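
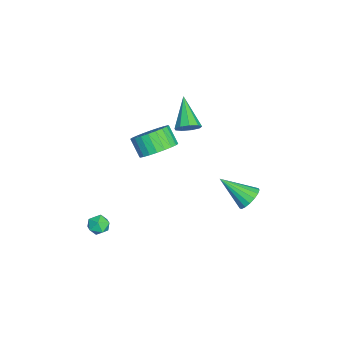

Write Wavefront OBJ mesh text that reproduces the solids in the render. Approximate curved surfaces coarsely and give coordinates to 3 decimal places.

v 0.751 -3.497 -3.322
v 1.022 -3.113 -2.826
v 1.638 -3.307 -3.954
v 1.909 -2.923 -3.458
v 1.85 -3.599 -3.374
v 1.302 -3.716 -2.983
v 1.358 -2.704 -3.797
v 0.81 -2.821 -3.406
v 1.397 -2.623 -3.119
v 1.702 -3.177 -2.858
v 0.958 -3.243 -3.922
v 1.263 -3.797 -3.661
v -3.052 1.092 1.107
v -2.627 1.19 1.704
v -4.688 0.708 2.333
v -2.835 1.63 1.565
v -3.144 1.819 1.212
v -3.411 1.667 0.809
v -3.51 1.246 0.546
v -3.394 0.753 0.545
v -3.119 0.419 0.807
v -2.813 0.399 1.209
v -2.618 0.704 1.564
v -1.097 -0.268 0.866
v -0.271 -0.957 1.042
v -0.917 -1.501 1.95
v -1.743 -0.812 1.774
v -0.17 -0.638 1.305
v -0.816 -1.182 2.212
v -0.21 -0.263 1.5
v -0.857 -0.806 2.408
v -0.386 0.112 1.6
v -1.032 -0.432 2.508
v -0.67 0.428 1.587
v -1.316 -0.115 2.495
v -1.018 0.639 1.465
v -1.665 0.095 2.373
v -1.379 0.711 1.252
v -2.025 0.168 2.16
v -1.697 0.635 0.98
v -2.343 0.091 1.888
v -1.923 0.421 0.69
v -2.569 -0.123 1.598
v -2.024 0.102 0.428
v -2.67 -0.442 1.335
v -1.983 -0.274 0.232
v -2.63 -0.817 1.14
v -1.808 -0.648 0.132
v -2.454 -1.192 1.04
v -1.524 -0.965 0.145
v -2.17 -1.508 1.053
v -1.175 -1.175 0.267
v -1.822 -1.719 1.175
v -0.815 -1.248 0.48
v -1.461 -1.791 1.388
v -0.497 -1.171 0.752
v -1.143 -1.715 1.66
v -1.448 4.5 -3.187
v -0.921 4.784 -2.641
v -1.832 2.88 -1.973
v -1.258 4.943 -2.536
v -1.639 5 -2.58
v -1.976 4.943 -2.762
v -2.192 4.785 -3.043
v -2.238 4.561 -3.356
v -2.102 4.323 -3.63
v -1.817 4.125 -3.803
v -1.447 4.014 -3.835
v -1.077 4.013 -3.718
v -0.792 4.124 -3.48
v -0.658 4.321 -3.174
v -0.704 4.559 -2.872
f 1 12 6
f 1 6 2
f 1 2 8
f 1 8 11
f 1 11 12
f 2 6 10
f 6 12 5
f 12 11 3
f 11 8 7
f 8 2 9
f 4 10 5
f 4 5 3
f 4 3 7
f 4 7 9
f 4 9 10
f 5 10 6
f 3 5 12
f 7 3 11
f 9 7 8
f 10 9 2
f 14 13 16
f 14 16 15
f 16 13 17
f 16 17 15
f 17 13 18
f 17 18 15
f 18 13 19
f 18 19 15
f 19 13 20
f 19 20 15
f 20 13 21
f 20 21 15
f 21 13 22
f 21 22 15
f 22 13 23
f 22 23 15
f 23 13 14
f 23 14 15
f 25 24 28
f 25 28 26
f 26 28 29
f 26 29 27
f 28 24 30
f 28 30 29
f 29 30 31
f 29 31 27
f 30 24 32
f 30 32 31
f 31 32 33
f 31 33 27
f 32 24 34
f 32 34 33
f 33 34 35
f 33 35 27
f 34 24 36
f 34 36 35
f 35 36 37
f 35 37 27
f 36 24 38
f 36 38 37
f 37 38 39
f 37 39 27
f 38 24 40
f 38 40 39
f 39 40 41
f 39 41 27
f 40 24 42
f 40 42 41
f 41 42 43
f 41 43 27
f 42 24 44
f 42 44 43
f 43 44 45
f 43 45 27
f 44 24 46
f 44 46 45
f 45 46 47
f 45 47 27
f 46 24 48
f 46 48 47
f 47 48 49
f 47 49 27
f 48 24 50
f 48 50 49
f 49 50 51
f 49 51 27
f 50 24 52
f 50 52 51
f 51 52 53
f 51 53 27
f 52 24 54
f 52 54 53
f 53 54 55
f 53 55 27
f 54 24 56
f 54 56 55
f 55 56 57
f 55 57 27
f 56 24 25
f 56 25 57
f 57 25 26
f 57 26 27
f 59 58 61
f 59 61 60
f 61 58 62
f 61 62 60
f 62 58 63
f 62 63 60
f 63 58 64
f 63 64 60
f 64 58 65
f 64 65 60
f 65 58 66
f 65 66 60
f 66 58 67
f 66 67 60
f 67 58 68
f 67 68 60
f 68 58 69
f 68 69 60
f 69 58 70
f 69 70 60
f 70 58 71
f 70 71 60
f 71 58 72
f 71 72 60
f 72 58 59
f 72 59 60



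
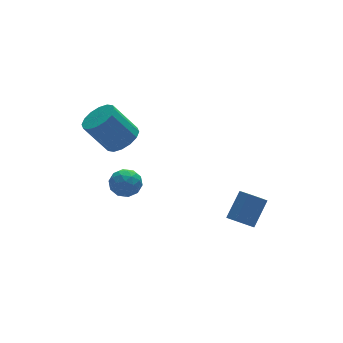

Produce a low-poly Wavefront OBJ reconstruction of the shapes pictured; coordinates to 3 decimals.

v 2.884 -1.586 -3.974
v 3.546 -1.784 -4.415
v 4.618 -1.111 -3.107
v 3.956 -0.914 -2.666
v 3.338 -1.206 -4.541
v 4.409 -0.533 -3.233
v 2.863 -0.851 -4.335
v 3.935 -0.178 -3.027
v 2.401 -0.926 -3.918
v 3.473 -0.253 -2.61
v 2.222 -1.389 -3.533
v 3.294 -0.716 -2.225
v 2.431 -1.967 -3.407
v 3.502 -1.294 -2.099
v 2.905 -2.322 -3.613
v 3.977 -1.649 -2.305
v 3.367 -2.247 -4.03
v 4.439 -1.574 -2.722
v -2.045 2.315 1.468
v -1.278 2.963 1.776
v -2.409 3.474 3.519
v -3.175 2.825 3.212
v -1.608 3.27 1.472
v -2.739 3.78 3.215
v -2.055 3.32 1.167
v -3.186 3.831 2.91
v -2.499 3.102 0.943
v -3.63 3.612 2.686
v -2.822 2.672 0.859
v -3.953 3.183 2.603
v -2.936 2.147 0.939
v -4.067 2.657 2.683
v -2.811 1.666 1.161
v -3.942 2.177 2.904
v -2.481 1.36 1.465
v -3.612 1.87 3.208
v -2.034 1.309 1.77
v -3.165 1.82 3.513
v -1.59 1.528 1.994
v -2.721 2.038 3.737
v -1.267 1.957 2.077
v -2.398 2.468 3.821
v -1.153 2.483 1.997
v -2.284 2.993 3.741
v -2.306 3.237 -2.205
v -1.417 3.171 -1.888
v -2.323 1.729 -2.472
v -1.434 1.663 -2.155
v -2.137 1.862 -1.553
v -2.126 2.793 -1.388
v -1.614 2.107 -2.972
v -1.603 3.038 -2.807
v -0.989 2.472 -2.362
v -1.312 2.321 -1.486
v -2.428 2.579 -2.874
v -2.751 2.428 -1.998
v -1.86 3.336 -2.023
v -1.88 1.564 -2.337
v -2.293 1.68 -1.983
v -1.77 1.642 -1.797
v -2.277 3.114 -1.729
v -1.754 3.075 -1.543
v -2.177 2.306 -1.346
v -1.986 1.825 -2.817
v -1.463 1.786 -2.631
v -1.97 3.258 -2.563
v -1.447 3.22 -2.377
v -1.563 2.594 -3.014
v -1.086 2.887 -2.116
v -1.096 2.001 -2.273
v -1.202 2.261 -2.752
v -1.195 2.809 -2.655
v -1.276 2.798 -1.6
v -1.286 1.912 -1.757
v -1.699 2.028 -1.404
v -1.693 2.576 -1.307
v -1.024 2.387 -1.879
v -2.454 2.988 -2.603
v -2.464 2.102 -2.76
v -2.047 2.324 -3.053
v -2.041 2.872 -2.956
v -2.644 2.899 -2.087
v -2.654 2.013 -2.244
v -2.545 2.091 -1.705
v -2.538 2.639 -1.608
v -2.716 2.513 -2.481
f 2 1 5
f 2 5 3
f 3 5 6
f 3 6 4
f 5 1 7
f 5 7 6
f 6 7 8
f 6 8 4
f 7 1 9
f 7 9 8
f 8 9 10
f 8 10 4
f 9 1 11
f 9 11 10
f 10 11 12
f 10 12 4
f 11 1 13
f 11 13 12
f 12 13 14
f 12 14 4
f 13 1 15
f 13 15 14
f 14 15 16
f 14 16 4
f 15 1 17
f 15 17 16
f 16 17 18
f 16 18 4
f 17 1 2
f 17 2 18
f 18 2 3
f 18 3 4
f 20 19 23
f 20 23 21
f 21 23 24
f 21 24 22
f 23 19 25
f 23 25 24
f 24 25 26
f 24 26 22
f 25 19 27
f 25 27 26
f 26 27 28
f 26 28 22
f 27 19 29
f 27 29 28
f 28 29 30
f 28 30 22
f 29 19 31
f 29 31 30
f 30 31 32
f 30 32 22
f 31 19 33
f 31 33 32
f 32 33 34
f 32 34 22
f 33 19 35
f 33 35 34
f 34 35 36
f 34 36 22
f 35 19 37
f 35 37 36
f 36 37 38
f 36 38 22
f 37 19 39
f 37 39 38
f 38 39 40
f 38 40 22
f 39 19 41
f 39 41 40
f 40 41 42
f 40 42 22
f 41 19 43
f 41 43 42
f 42 43 44
f 42 44 22
f 43 19 20
f 43 20 44
f 44 20 21
f 44 21 22
f 45 82 61
f 82 56 85
f 61 85 50
f 82 85 61
f 45 61 57
f 61 50 62
f 57 62 46
f 61 62 57
f 45 57 66
f 57 46 67
f 66 67 52
f 57 67 66
f 45 66 78
f 66 52 81
f 78 81 55
f 66 81 78
f 45 78 82
f 78 55 86
f 82 86 56
f 78 86 82
f 46 62 73
f 62 50 76
f 73 76 54
f 62 76 73
f 50 85 63
f 85 56 84
f 63 84 49
f 85 84 63
f 56 86 83
f 86 55 79
f 83 79 47
f 86 79 83
f 55 81 80
f 81 52 68
f 80 68 51
f 81 68 80
f 52 67 72
f 67 46 69
f 72 69 53
f 67 69 72
f 48 74 60
f 74 54 75
f 60 75 49
f 74 75 60
f 48 60 58
f 60 49 59
f 58 59 47
f 60 59 58
f 48 58 65
f 58 47 64
f 65 64 51
f 58 64 65
f 48 65 70
f 65 51 71
f 70 71 53
f 65 71 70
f 48 70 74
f 70 53 77
f 74 77 54
f 70 77 74
f 49 75 63
f 75 54 76
f 63 76 50
f 75 76 63
f 47 59 83
f 59 49 84
f 83 84 56
f 59 84 83
f 51 64 80
f 64 47 79
f 80 79 55
f 64 79 80
f 53 71 72
f 71 51 68
f 72 68 52
f 71 68 72
f 54 77 73
f 77 53 69
f 73 69 46
f 77 69 73



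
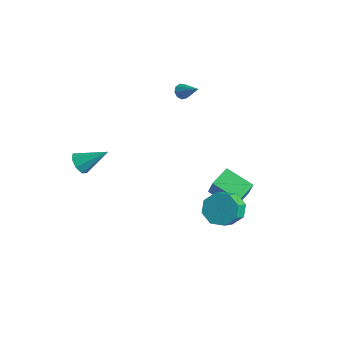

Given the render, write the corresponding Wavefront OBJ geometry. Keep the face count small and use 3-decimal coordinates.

v -3.041 -3.206 -0.376
v -2.577 -3.08 -0.965
v -2.059 -1.994 0.656
v -3.031 -2.717 -0.958
v -3.492 -2.64 -0.611
v -3.688 -2.895 -0.126
v -3.505 -3.331 0.213
v -3.051 -3.694 0.206
v -2.591 -3.771 -0.141
v -2.394 -3.517 -0.626
v -1.917 2.925 3.473
v -1.632 3.034 3.039
v -0.763 3.155 4.287
v -1.783 3.337 3.168
v -1.997 3.448 3.439
v -2.173 3.314 3.726
v -2.229 2.998 3.895
v -2.139 2.648 3.867
v -1.945 2.427 3.654
v -1.738 2.44 3.357
v -1.614 2.679 3.114
v 3.261 2.101 -2.638
v 3.986 1.858 -3.386
v 4.444 0.957 -2.651
v 3.719 1.199 -1.902
v 4.257 2.424 -2.86
v 4.714 1.523 -2.125
v 3.944 2.801 -2.203
v 4.401 1.899 -1.468
v 3.232 2.768 -1.801
v 3.689 1.866 -1.066
v 2.536 2.343 -1.889
v 2.994 1.442 -1.154
v 2.266 1.777 -2.415
v 2.723 0.876 -1.68
v 2.579 1.401 -3.072
v 3.036 0.499 -2.337
v 3.291 1.434 -3.474
v 3.748 0.532 -2.739
v 1.657 3.895 -4.801
v 0.087 3.247 -4.092
v 1.358 5.127 -4.339
v -0.212 4.48 -3.63
v 2.512 3.52 -3.25
v 0.942 2.873 -2.541
v 2.213 4.753 -2.788
v 0.643 4.105 -2.079
f 2 1 4
f 2 4 3
f 4 1 5
f 4 5 3
f 5 1 6
f 5 6 3
f 6 1 7
f 6 7 3
f 7 1 8
f 7 8 3
f 8 1 9
f 8 9 3
f 9 1 10
f 9 10 3
f 10 1 2
f 10 2 3
f 12 11 14
f 12 14 13
f 14 11 15
f 14 15 13
f 15 11 16
f 15 16 13
f 16 11 17
f 16 17 13
f 17 11 18
f 17 18 13
f 18 11 19
f 18 19 13
f 19 11 20
f 19 20 13
f 20 11 21
f 20 21 13
f 21 11 12
f 21 12 13
f 23 22 26
f 23 26 24
f 24 26 27
f 24 27 25
f 26 22 28
f 26 28 27
f 27 28 29
f 27 29 25
f 28 22 30
f 28 30 29
f 29 30 31
f 29 31 25
f 30 22 32
f 30 32 31
f 31 32 33
f 31 33 25
f 32 22 34
f 32 34 33
f 33 34 35
f 33 35 25
f 34 22 36
f 34 36 35
f 35 36 37
f 35 37 25
f 36 22 38
f 36 38 37
f 37 38 39
f 37 39 25
f 38 22 23
f 38 23 39
f 39 23 24
f 39 24 25
f 41 43 40
f 44 41 40
f 40 43 42
f 42 44 40
f 41 47 43
f 45 41 44
f 45 47 41
f 43 47 42
f 46 44 42
f 42 47 46
f 46 45 44
f 47 45 46



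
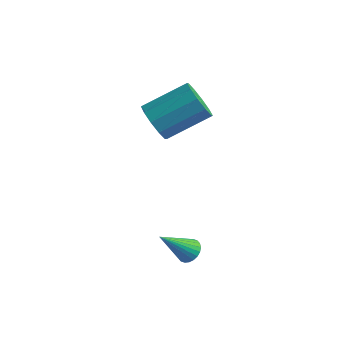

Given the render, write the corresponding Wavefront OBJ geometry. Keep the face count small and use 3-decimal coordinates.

v -1.443 2.062 2.311
v -0.653 1.661 1.917
v 0.594 3.116 2.935
v -0.197 3.518 3.329
v -0.848 2.088 1.545
v 0.398 3.544 2.563
v -1.271 2.506 1.466
v -0.025 3.961 2.483
v -1.76 2.754 1.709
v -0.513 4.21 2.727
v -2.127 2.738 2.183
v -0.881 4.194 3.2
v -2.234 2.464 2.705
v -0.987 3.919 3.723
v -2.038 2.036 3.077
v -0.792 3.492 4.095
v -1.615 1.619 3.157
v -0.369 3.074 4.174
v -1.127 1.37 2.913
v 0.12 2.826 3.931
v -0.759 1.386 2.44
v 0.487 2.842 3.457
v 2.033 -0.734 -2.063
v 2.478 -1.101 -2.122
v 1.347 -1.786 -0.717
v 2.56 -0.957 -1.968
v 2.561 -0.779 -1.828
v 2.483 -0.594 -1.724
v 2.335 -0.431 -1.672
v 2.142 -0.314 -1.679
v 1.932 -0.26 -1.744
v 1.737 -0.279 -1.858
v 1.588 -0.368 -2.003
v 1.506 -0.512 -2.157
v 1.504 -0.69 -2.297
v 1.583 -0.874 -2.401
v 1.731 -1.038 -2.454
v 1.924 -1.155 -2.447
v 2.134 -1.208 -2.381
v 2.329 -1.189 -2.267
f 2 1 5
f 2 5 3
f 3 5 6
f 3 6 4
f 5 1 7
f 5 7 6
f 6 7 8
f 6 8 4
f 7 1 9
f 7 9 8
f 8 9 10
f 8 10 4
f 9 1 11
f 9 11 10
f 10 11 12
f 10 12 4
f 11 1 13
f 11 13 12
f 12 13 14
f 12 14 4
f 13 1 15
f 13 15 14
f 14 15 16
f 14 16 4
f 15 1 17
f 15 17 16
f 16 17 18
f 16 18 4
f 17 1 19
f 17 19 18
f 18 19 20
f 18 20 4
f 19 1 21
f 19 21 20
f 20 21 22
f 20 22 4
f 21 1 2
f 21 2 22
f 22 2 3
f 22 3 4
f 24 23 26
f 24 26 25
f 26 23 27
f 26 27 25
f 27 23 28
f 27 28 25
f 28 23 29
f 28 29 25
f 29 23 30
f 29 30 25
f 30 23 31
f 30 31 25
f 31 23 32
f 31 32 25
f 32 23 33
f 32 33 25
f 33 23 34
f 33 34 25
f 34 23 35
f 34 35 25
f 35 23 36
f 35 36 25
f 36 23 37
f 36 37 25
f 37 23 38
f 37 38 25
f 38 23 39
f 38 39 25
f 39 23 40
f 39 40 25
f 40 23 24
f 40 24 25



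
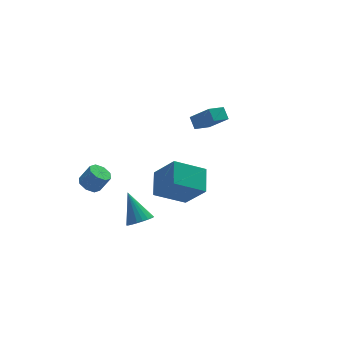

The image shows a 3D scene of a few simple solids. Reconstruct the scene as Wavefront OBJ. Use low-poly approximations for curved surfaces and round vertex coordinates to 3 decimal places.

v -2.647 -2.502 -1.528
v -1.947 -2.726 -1.266
v -2.773 -1.218 -0.092
v -1.869 -2.487 -1.472
v -1.926 -2.252 -1.688
v -2.107 -2.06 -1.876
v -2.382 -1.944 -2.004
v -2.702 -1.925 -2.049
v -3.013 -2.005 -2.004
v -3.261 -2.172 -1.877
v -3.402 -2.395 -1.69
v -3.413 -2.637 -1.474
v -3.291 -2.856 -1.268
v -3.058 -3.013 -1.106
v -2.754 -3.083 -1.018
v -2.431 -3.051 -1.017
v -2.146 -2.925 -1.105
v -0.775 -4.101 0.601
v -2.445 -3.716 1.593
v -0.13 -2.837 1.198
v -1.8 -2.452 2.19
v -0.12 -5.148 2.11
v -1.79 -4.763 3.102
v 0.525 -3.884 2.707
v -1.145 -3.499 3.699
v -3.72 1.732 -1.382
v -3.115 1.783 -1.729
v -2.534 1.579 -0.746
v -3.14 1.528 -0.398
v -3.28 2.254 -1.534
v -2.699 2.05 -0.551
v -3.703 2.419 -1.25
v -3.122 2.215 -0.266
v -4.136 2.182 -1.043
v -3.555 1.978 -0.06
v -4.326 1.681 -1.034
v -3.745 1.477 -0.051
v -4.161 1.21 -1.229
v -3.58 1.006 -0.246
v -3.738 1.045 -1.514
v -3.157 0.841 -0.53
v -3.305 1.282 -1.72
v -2.724 1.078 -0.737
v 2.832 2.074 0.717
v 3.543 1.16 1.835
v 2.861 2.74 1.243
v 3.572 1.826 2.362
v 3.908 2.374 0.278
v 4.619 1.46 1.397
v 3.937 3.04 0.805
v 4.648 2.126 1.923
f 2 1 4
f 2 4 3
f 4 1 5
f 4 5 3
f 5 1 6
f 5 6 3
f 6 1 7
f 6 7 3
f 7 1 8
f 7 8 3
f 8 1 9
f 8 9 3
f 9 1 10
f 9 10 3
f 10 1 11
f 10 11 3
f 11 1 12
f 11 12 3
f 12 1 13
f 12 13 3
f 13 1 14
f 13 14 3
f 14 1 15
f 14 15 3
f 15 1 16
f 15 16 3
f 16 1 17
f 16 17 3
f 17 1 2
f 17 2 3
f 19 21 18
f 22 19 18
f 18 21 20
f 20 22 18
f 19 25 21
f 23 19 22
f 23 25 19
f 21 25 20
f 24 22 20
f 20 25 24
f 24 23 22
f 25 23 24
f 27 26 30
f 27 30 28
f 28 30 31
f 28 31 29
f 30 26 32
f 30 32 31
f 31 32 33
f 31 33 29
f 32 26 34
f 32 34 33
f 33 34 35
f 33 35 29
f 34 26 36
f 34 36 35
f 35 36 37
f 35 37 29
f 36 26 38
f 36 38 37
f 37 38 39
f 37 39 29
f 38 26 40
f 38 40 39
f 39 40 41
f 39 41 29
f 40 26 42
f 40 42 41
f 41 42 43
f 41 43 29
f 42 26 27
f 42 27 43
f 43 27 28
f 43 28 29
f 45 47 44
f 48 45 44
f 44 47 46
f 46 48 44
f 45 51 47
f 49 45 48
f 49 51 45
f 47 51 46
f 50 48 46
f 46 51 50
f 50 49 48
f 51 49 50



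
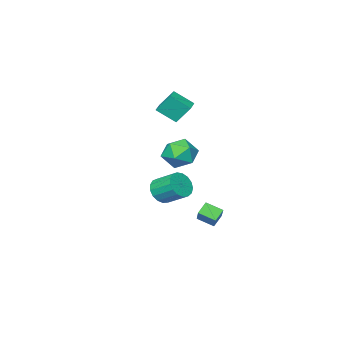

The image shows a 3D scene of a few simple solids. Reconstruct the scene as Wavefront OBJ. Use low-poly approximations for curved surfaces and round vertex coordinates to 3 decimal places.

v -3.691 -3.215 -0.34
v -2.738 -2.712 -0.956
v -2.602 -4.868 -0.004
v -1.649 -4.365 -0.62
v -1.992 -3.902 0.479
v -2.664 -2.88 0.271
v -2.676 -4.7 -1.231
v -3.348 -3.678 -1.439
v -2.11 -3.63 -1.506
v -1.688 -3.137 -0.449
v -3.652 -4.443 -0.511
v -3.23 -3.95 0.546
v -1.824 0.238 -4.994
v -2.477 0.174 -4.363
v -0.774 1.527 -3.776
v -1.427 1.463 -3.146
v -1.273 -0.663 -4.514
v -1.926 -0.727 -3.884
v -0.223 0.626 -3.297
v -0.876 0.562 -2.666
v -2.997 -2.864 3.837
v -2.227 -3.823 4.746
v -2.114 -2.175 3.816
v -1.344 -3.134 4.725
v -2.476 -3.566 2.655
v -1.706 -4.525 3.564
v -1.593 -2.877 2.634
v -0.823 -3.836 3.543
v 2.601 0.686 -0.709
v 2.93 1.201 -1.396
v 2.588 2.51 -0.579
v 2.259 1.994 0.109
v 2.504 1.152 -1.496
v 2.161 2.46 -0.679
v 2.1 0.996 -1.415
v 1.758 2.304 -0.598
v 1.811 0.769 -1.172
v 1.469 2.077 -0.355
v 1.703 0.523 -0.824
v 1.361 1.831 -0.007
v 1.801 0.314 -0.448
v 1.458 1.622 0.369
v 2.082 0.19 -0.133
v 1.74 1.499 0.684
v 2.482 0.18 0.051
v 2.14 1.489 0.868
v 2.909 0.286 0.061
v 2.567 1.594 0.878
v 3.266 0.483 -0.106
v 2.924 1.792 0.711
v 3.471 0.727 -0.41
v 3.128 2.035 0.407
v 3.476 0.961 -0.783
v 3.133 2.27 0.034
v 3.281 1.132 -1.139
v 2.938 2.441 -0.322
f 1 12 6
f 1 6 2
f 1 2 8
f 1 8 11
f 1 11 12
f 2 6 10
f 6 12 5
f 12 11 3
f 11 8 7
f 8 2 9
f 4 10 5
f 4 5 3
f 4 3 7
f 4 7 9
f 4 9 10
f 5 10 6
f 3 5 12
f 7 3 11
f 9 7 8
f 10 9 2
f 14 16 13
f 17 14 13
f 13 16 15
f 15 17 13
f 14 20 16
f 18 14 17
f 18 20 14
f 16 20 15
f 19 17 15
f 15 20 19
f 19 18 17
f 20 18 19
f 22 24 21
f 25 22 21
f 21 24 23
f 23 25 21
f 22 28 24
f 26 22 25
f 26 28 22
f 24 28 23
f 27 25 23
f 23 28 27
f 27 26 25
f 28 26 27
f 30 29 33
f 30 33 31
f 31 33 34
f 31 34 32
f 33 29 35
f 33 35 34
f 34 35 36
f 34 36 32
f 35 29 37
f 35 37 36
f 36 37 38
f 36 38 32
f 37 29 39
f 37 39 38
f 38 39 40
f 38 40 32
f 39 29 41
f 39 41 40
f 40 41 42
f 40 42 32
f 41 29 43
f 41 43 42
f 42 43 44
f 42 44 32
f 43 29 45
f 43 45 44
f 44 45 46
f 44 46 32
f 45 29 47
f 45 47 46
f 46 47 48
f 46 48 32
f 47 29 49
f 47 49 48
f 48 49 50
f 48 50 32
f 49 29 51
f 49 51 50
f 50 51 52
f 50 52 32
f 51 29 53
f 51 53 52
f 52 53 54
f 52 54 32
f 53 29 55
f 53 55 54
f 54 55 56
f 54 56 32
f 55 29 30
f 55 30 56
f 56 30 31
f 56 31 32



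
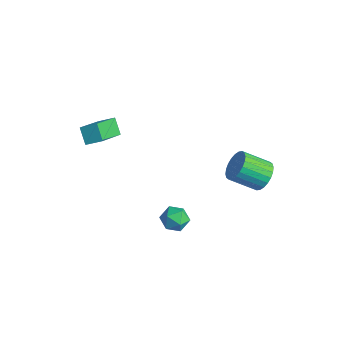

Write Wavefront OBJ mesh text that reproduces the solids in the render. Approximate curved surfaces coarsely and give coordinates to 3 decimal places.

v 3.045 3.832 -0.685
v 3.527 3.985 -0.065
v 2.816 2.942 0.745
v 2.335 2.788 0.125
v 3.293 4.186 -0.012
v 2.583 3.142 0.798
v 3.022 4.332 -0.061
v 2.311 3.289 0.749
v 2.754 4.402 -0.206
v 2.044 3.359 0.605
v 2.531 4.386 -0.423
v 1.82 3.342 0.387
v 2.386 4.285 -0.68
v 1.675 3.241 0.13
v 2.341 4.115 -0.938
v 1.631 3.071 -0.128
v 2.404 3.902 -1.158
v 1.693 2.858 -0.348
v 2.564 3.678 -1.305
v 1.853 2.635 -0.495
v 2.797 3.478 -1.358
v 2.087 2.434 -0.548
v 3.069 3.331 -1.309
v 2.358 2.288 -0.499
v 3.336 3.261 -1.165
v 2.626 2.218 -0.354
v 3.56 3.278 -0.947
v 2.849 2.234 -0.137
v 3.705 3.379 -0.69
v 2.994 2.335 0.12
v 3.749 3.549 -0.432
v 3.039 2.505 0.378
v 3.687 3.762 -0.212
v 2.976 2.718 0.598
v 0.889 0.231 -3.249
v 1.478 0.54 -3.564
v 1.602 -0.38 -2.516
v 2.191 -0.071 -2.831
v 1.737 0.337 -2.419
v 1.296 0.715 -2.873
v 1.784 -0.555 -3.207
v 1.343 -0.177 -3.661
v 2.031 0.054 -3.538
v 2.002 0.606 -3.051
v 1.078 -0.446 -3.029
v 1.049 0.106 -2.542
v -1.586 -1.618 1.335
v -0.735 -3.066 2.383
v -2.211 -1.504 2
v -1.36 -2.952 3.049
v -1.08 -1.048 1.711
v -0.229 -2.496 2.76
v -1.705 -0.934 2.377
v -0.854 -2.382 3.425
f 2 1 5
f 2 5 3
f 3 5 6
f 3 6 4
f 5 1 7
f 5 7 6
f 6 7 8
f 6 8 4
f 7 1 9
f 7 9 8
f 8 9 10
f 8 10 4
f 9 1 11
f 9 11 10
f 10 11 12
f 10 12 4
f 11 1 13
f 11 13 12
f 12 13 14
f 12 14 4
f 13 1 15
f 13 15 14
f 14 15 16
f 14 16 4
f 15 1 17
f 15 17 16
f 16 17 18
f 16 18 4
f 17 1 19
f 17 19 18
f 18 19 20
f 18 20 4
f 19 1 21
f 19 21 20
f 20 21 22
f 20 22 4
f 21 1 23
f 21 23 22
f 22 23 24
f 22 24 4
f 23 1 25
f 23 25 24
f 24 25 26
f 24 26 4
f 25 1 27
f 25 27 26
f 26 27 28
f 26 28 4
f 27 1 29
f 27 29 28
f 28 29 30
f 28 30 4
f 29 1 31
f 29 31 30
f 30 31 32
f 30 32 4
f 31 1 33
f 31 33 32
f 32 33 34
f 32 34 4
f 33 1 2
f 33 2 34
f 34 2 3
f 34 3 4
f 35 46 40
f 35 40 36
f 35 36 42
f 35 42 45
f 35 45 46
f 36 40 44
f 40 46 39
f 46 45 37
f 45 42 41
f 42 36 43
f 38 44 39
f 38 39 37
f 38 37 41
f 38 41 43
f 38 43 44
f 39 44 40
f 37 39 46
f 41 37 45
f 43 41 42
f 44 43 36
f 48 50 47
f 51 48 47
f 47 50 49
f 49 51 47
f 48 54 50
f 52 48 51
f 52 54 48
f 50 54 49
f 53 51 49
f 49 54 53
f 53 52 51
f 54 52 53



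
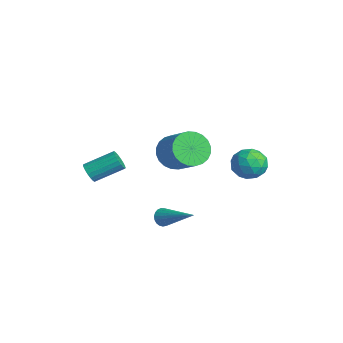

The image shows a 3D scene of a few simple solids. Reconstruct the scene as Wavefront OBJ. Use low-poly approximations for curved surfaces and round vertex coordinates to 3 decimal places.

v 2.081 -1.253 3.409
v 2.533 -1.966 2.953
v 3.831 -1.721 3.855
v 3.379 -1.007 4.311
v 2.626 -1.673 2.739
v 3.924 -1.427 3.642
v 2.636 -1.316 2.628
v 3.934 -1.07 3.53
v 2.561 -0.949 2.635
v 3.859 -0.703 3.538
v 2.413 -0.628 2.76
v 3.711 -0.382 3.663
v 2.215 -0.402 2.984
v 3.513 -0.157 3.887
v 1.996 -0.306 3.273
v 3.294 -0.061 4.175
v 1.79 -0.354 3.582
v 3.089 -0.109 4.484
v 1.629 -0.539 3.865
v 2.927 -0.294 4.767
v 1.536 -0.833 4.078
v 2.834 -0.587 4.981
v 1.526 -1.19 4.19
v 2.824 -0.944 5.092
v 1.601 -1.557 4.182
v 2.899 -1.311 5.085
v 1.749 -1.878 4.057
v 3.047 -1.632 4.96
v 1.947 -2.103 3.833
v 3.245 -1.858 4.736
v 2.166 -2.199 3.545
v 3.464 -1.954 4.447
v 2.371 -2.151 3.236
v 3.67 -1.906 4.138
v 0.154 -1.055 -2.136
v 0.468 -1.357 -2.438
v 1.906 -0.245 -1.124
v 0.452 -1.173 -2.558
v 0.385 -0.969 -2.605
v 0.278 -0.779 -2.571
v 0.149 -0.637 -2.462
v 0.021 -0.568 -2.297
v -0.084 -0.582 -2.104
v -0.147 -0.678 -1.916
v -0.159 -0.84 -1.766
v -0.117 -1.038 -1.681
v -0.028 -1.24 -1.674
v 0.093 -1.409 -1.747
v 0.224 -1.518 -1.887
v 0.343 -1.546 -2.07
v 0.429 -1.489 -2.265
v 2.204 2.498 1.504
v 3.071 2.732 1.681
v 2.229 1.548 2.639
v 3.096 1.782 2.816
v 2.421 2.382 2.964
v 2.406 2.969 2.262
v 2.894 1.311 2.058
v 2.879 1.898 1.356
v 3.497 1.998 2.023
v 3.205 2.66 2.583
v 2.095 1.62 1.737
v 1.803 2.282 2.297
v 2.635 2.698 1.493
v 2.665 1.582 2.827
v 2.268 1.934 2.914
v 2.778 2.072 3.018
v 2.245 2.838 1.835
v 2.754 2.975 1.938
v 2.372 2.769 2.693
v 2.546 1.305 2.382
v 3.055 1.442 2.485
v 2.522 2.208 1.302
v 3.032 2.346 1.406
v 2.928 1.511 1.627
v 3.395 2.404 1.798
v 3.41 1.846 2.465
v 3.291 1.569 2.019
v 3.282 1.914 1.607
v 3.224 2.793 2.127
v 3.238 2.235 2.794
v 2.842 2.588 2.881
v 2.833 2.933 2.469
v 3.474 2.362 2.328
v 2.062 2.045 1.526
v 2.076 1.487 2.193
v 2.467 1.347 1.851
v 2.458 1.692 1.439
v 1.89 2.434 1.855
v 1.905 1.876 2.522
v 2.018 2.366 2.713
v 2.009 2.711 2.301
v 1.826 1.918 1.992
v -2.754 -3.589 -0.167
v -2.546 -3.374 -0.664
v -2.217 -1.955 0.091
v -2.426 -2.171 0.587
v -2.796 -3.31 -0.674
v -2.467 -1.892 0.081
v -3.037 -3.302 -0.584
v -2.709 -1.883 0.171
v -3.223 -3.351 -0.412
v -2.895 -1.932 0.343
v -3.316 -3.447 -0.191
v -2.987 -2.028 0.564
v -3.298 -3.571 0.035
v -2.969 -2.152 0.789
v -3.172 -3.699 0.22
v -2.843 -2.28 0.975
v -2.963 -3.805 0.329
v -2.634 -2.386 1.084
v -2.713 -3.868 0.339
v -2.384 -2.45 1.094
v -2.471 -3.877 0.249
v -2.143 -2.458 1.004
v -2.285 -3.828 0.077
v -1.957 -2.409 0.832
v -2.193 -3.732 -0.144
v -1.864 -2.313 0.611
v -2.211 -3.608 -0.369
v -1.882 -2.189 0.385
v -2.337 -3.48 -0.555
v -2.008 -2.061 0.2
f 2 1 5
f 2 5 3
f 3 5 6
f 3 6 4
f 5 1 7
f 5 7 6
f 6 7 8
f 6 8 4
f 7 1 9
f 7 9 8
f 8 9 10
f 8 10 4
f 9 1 11
f 9 11 10
f 10 11 12
f 10 12 4
f 11 1 13
f 11 13 12
f 12 13 14
f 12 14 4
f 13 1 15
f 13 15 14
f 14 15 16
f 14 16 4
f 15 1 17
f 15 17 16
f 16 17 18
f 16 18 4
f 17 1 19
f 17 19 18
f 18 19 20
f 18 20 4
f 19 1 21
f 19 21 20
f 20 21 22
f 20 22 4
f 21 1 23
f 21 23 22
f 22 23 24
f 22 24 4
f 23 1 25
f 23 25 24
f 24 25 26
f 24 26 4
f 25 1 27
f 25 27 26
f 26 27 28
f 26 28 4
f 27 1 29
f 27 29 28
f 28 29 30
f 28 30 4
f 29 1 31
f 29 31 30
f 30 31 32
f 30 32 4
f 31 1 33
f 31 33 32
f 32 33 34
f 32 34 4
f 33 1 2
f 33 2 34
f 34 2 3
f 34 3 4
f 36 35 38
f 36 38 37
f 38 35 39
f 38 39 37
f 39 35 40
f 39 40 37
f 40 35 41
f 40 41 37
f 41 35 42
f 41 42 37
f 42 35 43
f 42 43 37
f 43 35 44
f 43 44 37
f 44 35 45
f 44 45 37
f 45 35 46
f 45 46 37
f 46 35 47
f 46 47 37
f 47 35 48
f 47 48 37
f 48 35 49
f 48 49 37
f 49 35 50
f 49 50 37
f 50 35 51
f 50 51 37
f 51 35 36
f 51 36 37
f 52 89 68
f 89 63 92
f 68 92 57
f 89 92 68
f 52 68 64
f 68 57 69
f 64 69 53
f 68 69 64
f 52 64 73
f 64 53 74
f 73 74 59
f 64 74 73
f 52 73 85
f 73 59 88
f 85 88 62
f 73 88 85
f 52 85 89
f 85 62 93
f 89 93 63
f 85 93 89
f 53 69 80
f 69 57 83
f 80 83 61
f 69 83 80
f 57 92 70
f 92 63 91
f 70 91 56
f 92 91 70
f 63 93 90
f 93 62 86
f 90 86 54
f 93 86 90
f 62 88 87
f 88 59 75
f 87 75 58
f 88 75 87
f 59 74 79
f 74 53 76
f 79 76 60
f 74 76 79
f 55 81 67
f 81 61 82
f 67 82 56
f 81 82 67
f 55 67 65
f 67 56 66
f 65 66 54
f 67 66 65
f 55 65 72
f 65 54 71
f 72 71 58
f 65 71 72
f 55 72 77
f 72 58 78
f 77 78 60
f 72 78 77
f 55 77 81
f 77 60 84
f 81 84 61
f 77 84 81
f 56 82 70
f 82 61 83
f 70 83 57
f 82 83 70
f 54 66 90
f 66 56 91
f 90 91 63
f 66 91 90
f 58 71 87
f 71 54 86
f 87 86 62
f 71 86 87
f 60 78 79
f 78 58 75
f 79 75 59
f 78 75 79
f 61 84 80
f 84 60 76
f 80 76 53
f 84 76 80
f 95 94 98
f 95 98 96
f 96 98 99
f 96 99 97
f 98 94 100
f 98 100 99
f 99 100 101
f 99 101 97
f 100 94 102
f 100 102 101
f 101 102 103
f 101 103 97
f 102 94 104
f 102 104 103
f 103 104 105
f 103 105 97
f 104 94 106
f 104 106 105
f 105 106 107
f 105 107 97
f 106 94 108
f 106 108 107
f 107 108 109
f 107 109 97
f 108 94 110
f 108 110 109
f 109 110 111
f 109 111 97
f 110 94 112
f 110 112 111
f 111 112 113
f 111 113 97
f 112 94 114
f 112 114 113
f 113 114 115
f 113 115 97
f 114 94 116
f 114 116 115
f 115 116 117
f 115 117 97
f 116 94 118
f 116 118 117
f 117 118 119
f 117 119 97
f 118 94 120
f 118 120 119
f 119 120 121
f 119 121 97
f 120 94 122
f 120 122 121
f 121 122 123
f 121 123 97
f 122 94 95
f 122 95 123
f 123 95 96
f 123 96 97



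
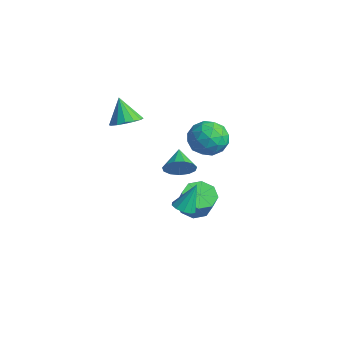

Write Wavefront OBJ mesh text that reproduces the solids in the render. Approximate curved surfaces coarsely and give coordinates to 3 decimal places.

v 0.622 -0.203 -2.784
v 1.204 -0.595 -2.622
v 0.698 0.583 -1.156
v 1.341 -0.217 -2.811
v 1.204 0.167 -2.99
v 0.844 0.409 -3.09
v 0.4 0.418 -3.074
v 0.04 0.189 -2.946
v -0.098 -0.19 -2.757
v 0.04 -0.573 -2.578
v 0.399 -0.816 -2.478
v 0.844 -0.824 -2.495
v -3.471 -1.31 2.176
v -2.75 -0.817 2.575
v -4.309 -1.27 3.644
v -3.056 -0.471 2.391
v -3.473 -0.35 2.149
v -3.89 -0.486 1.915
v -4.194 -0.843 1.751
v -4.305 -1.325 1.701
v -4.192 -1.803 1.778
v -3.886 -2.149 1.962
v -3.469 -2.269 2.204
v -3.052 -2.133 2.438
v -2.748 -1.776 2.602
v -2.637 -1.294 2.652
v 0.976 1.867 3.059
v 1.862 1.416 3.729
v 0.918 0.224 2.031
v 1.804 -0.227 2.701
v 0.719 -0.051 3.18
v 0.755 0.964 3.815
v 2.025 0.676 1.945
v 2.061 1.691 2.58
v 2.51 0.68 3.041
v 1.702 0.231 3.805
v 1.078 1.409 1.955
v 0.27 0.96 2.719
v 1.424 1.786 3.484
v 1.356 -0.146 2.276
v 0.718 -0.043 2.557
v 1.239 -0.308 2.951
v 0.773 1.52 3.535
v 1.294 1.255 3.929
v 0.622 0.393 3.606
v 1.486 0.385 1.831
v 2.007 0.12 2.225
v 1.541 1.948 2.809
v 2.062 1.683 3.203
v 2.158 1.247 2.154
v 2.325 1.088 3.474
v 2.291 0.122 2.87
v 2.422 0.653 2.425
v 2.443 1.25 2.798
v 1.851 0.824 3.923
v 1.817 -0.142 3.318
v 1.179 -0.039 3.6
v 1.2 0.559 3.973
v 2.232 0.391 3.518
v 0.963 1.782 2.442
v 0.929 0.816 1.837
v 1.58 1.081 1.787
v 1.601 1.679 2.16
v 0.489 1.518 2.89
v 0.455 0.552 2.286
v 0.337 0.39 2.962
v 0.358 0.987 3.335
v 0.548 1.249 2.242
v -1.414 1.808 -4.613
v -0.544 2.023 -5.1
v 0.303 1.828 -3.674
v -0.566 1.612 -3.187
v -0.888 2.66 -4.808
v -0.041 2.465 -3.382
v -1.541 2.798 -4.402
v -0.693 2.602 -2.976
v -2.118 2.355 -4.119
v -1.271 2.16 -2.693
v -2.283 1.592 -4.126
v -1.436 1.397 -2.7
v -1.939 0.955 -4.418
v -1.092 0.76 -2.992
v -1.287 0.818 -4.824
v -0.439 0.622 -3.398
v -0.709 1.26 -5.107
v 0.138 1.065 -3.681
v -2.179 1.293 -1.838
v -1.564 1.774 -1.263
v -3.321 1.967 -1.182
v -1.635 2.085 -1.707
v -1.879 2.145 -2.192
v -2.218 1.934 -2.565
v -2.545 1.52 -2.708
v -2.755 1.033 -2.574
v -2.783 0.629 -2.207
v -2.618 0.436 -1.723
v -2.315 0.515 -1.275
v -1.968 0.841 -1.007
v -1.688 1.31 -1.002
f 2 1 4
f 2 4 3
f 4 1 5
f 4 5 3
f 5 1 6
f 5 6 3
f 6 1 7
f 6 7 3
f 7 1 8
f 7 8 3
f 8 1 9
f 8 9 3
f 9 1 10
f 9 10 3
f 10 1 11
f 10 11 3
f 11 1 12
f 11 12 3
f 12 1 2
f 12 2 3
f 14 13 16
f 14 16 15
f 16 13 17
f 16 17 15
f 17 13 18
f 17 18 15
f 18 13 19
f 18 19 15
f 19 13 20
f 19 20 15
f 20 13 21
f 20 21 15
f 21 13 22
f 21 22 15
f 22 13 23
f 22 23 15
f 23 13 24
f 23 24 15
f 24 13 25
f 24 25 15
f 25 13 26
f 25 26 15
f 26 13 14
f 26 14 15
f 27 64 43
f 64 38 67
f 43 67 32
f 64 67 43
f 27 43 39
f 43 32 44
f 39 44 28
f 43 44 39
f 27 39 48
f 39 28 49
f 48 49 34
f 39 49 48
f 27 48 60
f 48 34 63
f 60 63 37
f 48 63 60
f 27 60 64
f 60 37 68
f 64 68 38
f 60 68 64
f 28 44 55
f 44 32 58
f 55 58 36
f 44 58 55
f 32 67 45
f 67 38 66
f 45 66 31
f 67 66 45
f 38 68 65
f 68 37 61
f 65 61 29
f 68 61 65
f 37 63 62
f 63 34 50
f 62 50 33
f 63 50 62
f 34 49 54
f 49 28 51
f 54 51 35
f 49 51 54
f 30 56 42
f 56 36 57
f 42 57 31
f 56 57 42
f 30 42 40
f 42 31 41
f 40 41 29
f 42 41 40
f 30 40 47
f 40 29 46
f 47 46 33
f 40 46 47
f 30 47 52
f 47 33 53
f 52 53 35
f 47 53 52
f 30 52 56
f 52 35 59
f 56 59 36
f 52 59 56
f 31 57 45
f 57 36 58
f 45 58 32
f 57 58 45
f 29 41 65
f 41 31 66
f 65 66 38
f 41 66 65
f 33 46 62
f 46 29 61
f 62 61 37
f 46 61 62
f 35 53 54
f 53 33 50
f 54 50 34
f 53 50 54
f 36 59 55
f 59 35 51
f 55 51 28
f 59 51 55
f 70 69 73
f 70 73 71
f 71 73 74
f 71 74 72
f 73 69 75
f 73 75 74
f 74 75 76
f 74 76 72
f 75 69 77
f 75 77 76
f 76 77 78
f 76 78 72
f 77 69 79
f 77 79 78
f 78 79 80
f 78 80 72
f 79 69 81
f 79 81 80
f 80 81 82
f 80 82 72
f 81 69 83
f 81 83 82
f 82 83 84
f 82 84 72
f 83 69 85
f 83 85 84
f 84 85 86
f 84 86 72
f 85 69 70
f 85 70 86
f 86 70 71
f 86 71 72
f 88 87 90
f 88 90 89
f 90 87 91
f 90 91 89
f 91 87 92
f 91 92 89
f 92 87 93
f 92 93 89
f 93 87 94
f 93 94 89
f 94 87 95
f 94 95 89
f 95 87 96
f 95 96 89
f 96 87 97
f 96 97 89
f 97 87 98
f 97 98 89
f 98 87 99
f 98 99 89
f 99 87 88
f 99 88 89



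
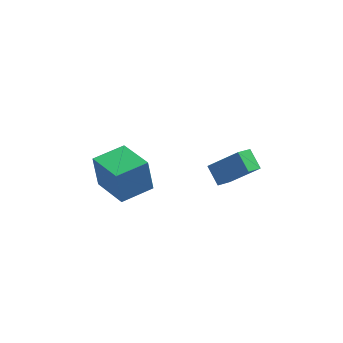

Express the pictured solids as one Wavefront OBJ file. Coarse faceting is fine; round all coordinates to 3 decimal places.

v -0.887 1.378 -1.254
v -1.097 1.675 0.211
v -1.887 2.881 -1.702
v -2.097 3.177 -0.236
v 0.377 2.223 -1.244
v 0.167 2.519 0.222
v -0.623 3.725 -1.691
v -0.833 4.022 -0.226
v 2.974 1.728 -0.481
v 2.565 2.456 0.051
v 3.488 2.382 -0.98
v 3.079 3.11 -0.448
v 4.181 1.61 0.608
v 3.772 2.338 1.14
v 4.695 2.264 0.109
v 4.286 2.992 0.641
f 2 4 1
f 5 2 1
f 1 4 3
f 3 5 1
f 2 8 4
f 6 2 5
f 6 8 2
f 4 8 3
f 7 5 3
f 3 8 7
f 7 6 5
f 8 6 7
f 10 12 9
f 13 10 9
f 9 12 11
f 11 13 9
f 10 16 12
f 14 10 13
f 14 16 10
f 12 16 11
f 15 13 11
f 11 16 15
f 15 14 13
f 16 14 15



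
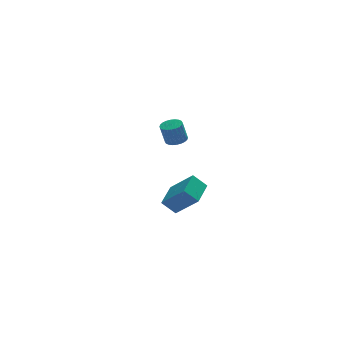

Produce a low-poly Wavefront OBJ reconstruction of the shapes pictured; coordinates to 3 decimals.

v 4.071 3.652 -1.979
v 4.702 3.754 -1.815
v 4.381 3.709 -0.556
v 3.749 3.608 -0.721
v 4.614 3.995 -1.829
v 4.293 3.95 -0.57
v 4.443 4.185 -1.865
v 4.122 4.14 -0.606
v 4.216 4.293 -1.919
v 3.895 4.248 -0.661
v 3.967 4.304 -1.983
v 3.646 4.259 -0.724
v 3.733 4.216 -2.045
v 3.412 4.171 -0.786
v 3.551 4.042 -2.098
v 3.23 3.997 -0.839
v 3.448 3.808 -2.133
v 3.127 3.763 -0.874
v 3.439 3.551 -2.144
v 3.118 3.506 -0.885
v 3.527 3.31 -2.13
v 3.206 3.265 -0.871
v 3.698 3.12 -2.094
v 3.377 3.075 -0.835
v 3.925 3.012 -2.039
v 3.604 2.967 -0.781
v 4.174 3.001 -1.976
v 3.853 2.956 -0.717
v 4.408 3.089 -1.914
v 4.087 3.044 -0.655
v 4.59 3.263 -1.861
v 4.269 3.218 -0.602
v 4.693 3.497 -1.826
v 4.372 3.452 -0.567
v 2.031 -3.81 -3.472
v 3.001 -4.735 -2.211
v 1.329 -3.544 -2.737
v 2.299 -4.469 -1.476
v 2.881 -2.471 -3.144
v 3.851 -3.396 -1.883
v 2.179 -2.205 -2.409
v 3.149 -3.13 -1.148
f 2 1 5
f 2 5 3
f 3 5 6
f 3 6 4
f 5 1 7
f 5 7 6
f 6 7 8
f 6 8 4
f 7 1 9
f 7 9 8
f 8 9 10
f 8 10 4
f 9 1 11
f 9 11 10
f 10 11 12
f 10 12 4
f 11 1 13
f 11 13 12
f 12 13 14
f 12 14 4
f 13 1 15
f 13 15 14
f 14 15 16
f 14 16 4
f 15 1 17
f 15 17 16
f 16 17 18
f 16 18 4
f 17 1 19
f 17 19 18
f 18 19 20
f 18 20 4
f 19 1 21
f 19 21 20
f 20 21 22
f 20 22 4
f 21 1 23
f 21 23 22
f 22 23 24
f 22 24 4
f 23 1 25
f 23 25 24
f 24 25 26
f 24 26 4
f 25 1 27
f 25 27 26
f 26 27 28
f 26 28 4
f 27 1 29
f 27 29 28
f 28 29 30
f 28 30 4
f 29 1 31
f 29 31 30
f 30 31 32
f 30 32 4
f 31 1 33
f 31 33 32
f 32 33 34
f 32 34 4
f 33 1 2
f 33 2 34
f 34 2 3
f 34 3 4
f 36 38 35
f 39 36 35
f 35 38 37
f 37 39 35
f 36 42 38
f 40 36 39
f 40 42 36
f 38 42 37
f 41 39 37
f 37 42 41
f 41 40 39
f 42 40 41



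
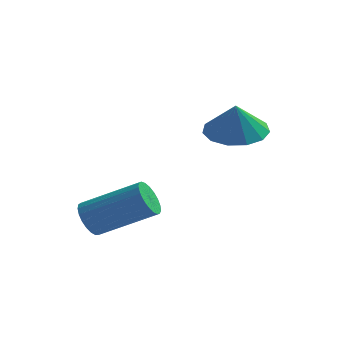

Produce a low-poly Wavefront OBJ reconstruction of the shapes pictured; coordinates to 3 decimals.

v -1.958 -1.388 0.264
v -1.715 -1.226 -0.226
v -0.18 -1.009 0.607
v -0.422 -1.172 1.096
v -1.792 -1.02 -0.138
v -0.257 -0.803 0.695
v -1.897 -0.877 0.019
v -0.362 -0.66 0.852
v -2.013 -0.823 0.219
v -0.478 -0.606 1.051
v -2.119 -0.867 0.426
v -0.584 -0.65 1.259
v -2.198 -1 0.605
v -0.662 -0.784 1.438
v -2.235 -1.201 0.725
v -0.699 -0.985 1.558
v -2.223 -1.435 0.766
v -0.688 -1.218 1.598
v -2.166 -1.66 0.719
v -0.631 -1.443 1.552
v -2.073 -1.838 0.594
v -0.538 -1.622 1.427
v -1.96 -1.939 0.412
v -0.425 -1.722 1.244
v -1.847 -1.944 0.204
v -0.311 -1.727 1.036
v -1.752 -1.854 0.006
v -0.217 -1.637 0.839
v -1.693 -1.682 -0.147
v -0.158 -1.466 0.686
v -1.68 -1.46 -0.229
v -0.145 -1.244 0.604
v 1.181 1.254 2.767
v 1.645 0.546 2.528
v 1.239 0.966 3.733
v 1.975 0.906 2.615
v 2.052 1.377 2.751
v 1.853 1.808 2.891
v 1.44 2.064 2.992
v 0.945 2.062 3.022
v 0.525 1.804 2.97
v 0.313 1.371 2.854
v 0.377 0.901 2.71
v 0.696 0.543 2.584
v 1.169 0.41 2.516
f 2 1 5
f 2 5 3
f 3 5 6
f 3 6 4
f 5 1 7
f 5 7 6
f 6 7 8
f 6 8 4
f 7 1 9
f 7 9 8
f 8 9 10
f 8 10 4
f 9 1 11
f 9 11 10
f 10 11 12
f 10 12 4
f 11 1 13
f 11 13 12
f 12 13 14
f 12 14 4
f 13 1 15
f 13 15 14
f 14 15 16
f 14 16 4
f 15 1 17
f 15 17 16
f 16 17 18
f 16 18 4
f 17 1 19
f 17 19 18
f 18 19 20
f 18 20 4
f 19 1 21
f 19 21 20
f 20 21 22
f 20 22 4
f 21 1 23
f 21 23 22
f 22 23 24
f 22 24 4
f 23 1 25
f 23 25 24
f 24 25 26
f 24 26 4
f 25 1 27
f 25 27 26
f 26 27 28
f 26 28 4
f 27 1 29
f 27 29 28
f 28 29 30
f 28 30 4
f 29 1 31
f 29 31 30
f 30 31 32
f 30 32 4
f 31 1 2
f 31 2 32
f 32 2 3
f 32 3 4
f 34 33 36
f 34 36 35
f 36 33 37
f 36 37 35
f 37 33 38
f 37 38 35
f 38 33 39
f 38 39 35
f 39 33 40
f 39 40 35
f 40 33 41
f 40 41 35
f 41 33 42
f 41 42 35
f 42 33 43
f 42 43 35
f 43 33 44
f 43 44 35
f 44 33 45
f 44 45 35
f 45 33 34
f 45 34 35



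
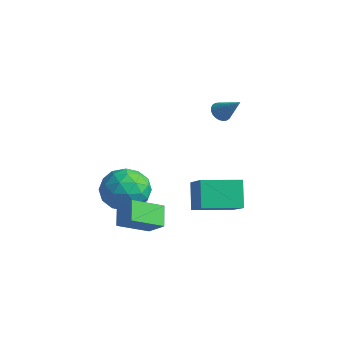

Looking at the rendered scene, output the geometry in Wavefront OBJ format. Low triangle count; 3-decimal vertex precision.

v -1.835 1.882 1.06
v -1.549 1.512 0.833
v -0.845 2.058 2.02
v -1.484 1.677 0.736
v -1.472 1.874 0.688
v -1.516 2.072 0.696
v -1.608 2.241 0.76
v -1.735 2.355 0.87
v -1.877 2.398 1.009
v -2.012 2.361 1.155
v -2.121 2.252 1.287
v -2.186 2.086 1.385
v -2.198 1.89 1.433
v -2.154 1.692 1.424
v -2.062 1.523 1.36
v -1.935 1.408 1.25
v -1.793 1.366 1.112
v -1.658 1.402 0.965
v -0.579 -3.188 -3.526
v -1.002 -4.558 -2.773
v -1.222 -2.626 -2.866
v -1.646 -3.996 -2.113
v 0.226 -3.064 -2.847
v -0.198 -4.434 -2.094
v -0.418 -2.502 -2.187
v -0.841 -3.872 -1.434
v -4.259 -2.289 -2.99
v -3.583 -1.329 -3.076
v -2.777 -3.271 -2.304
v -2.101 -2.311 -2.39
v -2.966 -2.353 -1.592
v -3.881 -1.745 -2.016
v -2.479 -2.855 -3.364
v -3.394 -2.247 -3.788
v -2.482 -1.678 -3.307
v -2.783 -1.368 -2.212
v -3.577 -3.232 -3.168
v -3.878 -2.922 -2.073
v -4.051 -1.722 -3.093
v -2.309 -2.878 -2.287
v -2.817 -2.902 -1.818
v -2.42 -2.338 -1.868
v -4.227 -1.967 -2.47
v -3.829 -1.403 -2.52
v -3.466 -2.005 -1.648
v -2.531 -3.197 -2.86
v -2.133 -2.633 -2.91
v -3.94 -2.262 -3.512
v -3.543 -1.698 -3.562
v -2.894 -2.595 -3.732
v -3.006 -1.364 -3.279
v -2.136 -1.941 -2.877
v -2.358 -2.261 -3.449
v -2.896 -1.904 -3.698
v -3.183 -1.181 -2.636
v -2.313 -1.759 -2.233
v -2.821 -1.783 -1.763
v -3.359 -1.426 -2.012
v -2.537 -1.387 -2.772
v -4.047 -2.841 -3.147
v -3.177 -3.419 -2.744
v -3.001 -3.174 -3.368
v -3.539 -2.817 -3.617
v -4.224 -2.659 -2.503
v -3.354 -3.236 -2.101
v -3.464 -2.696 -1.682
v -4.002 -2.339 -1.931
v -3.823 -3.213 -2.608
v -0.707 -0.778 -3.382
v -1.375 -0.229 -2.243
v 0.211 0.746 -3.577
v -0.457 1.295 -2.438
v 0.697 -1.475 -2.222
v 0.029 -0.926 -1.083
v 1.615 0.049 -2.417
v 0.947 0.598 -1.278
f 2 1 4
f 2 4 3
f 4 1 5
f 4 5 3
f 5 1 6
f 5 6 3
f 6 1 7
f 6 7 3
f 7 1 8
f 7 8 3
f 8 1 9
f 8 9 3
f 9 1 10
f 9 10 3
f 10 1 11
f 10 11 3
f 11 1 12
f 11 12 3
f 12 1 13
f 12 13 3
f 13 1 14
f 13 14 3
f 14 1 15
f 14 15 3
f 15 1 16
f 15 16 3
f 16 1 17
f 16 17 3
f 17 1 18
f 17 18 3
f 18 1 2
f 18 2 3
f 20 22 19
f 23 20 19
f 19 22 21
f 21 23 19
f 20 26 22
f 24 20 23
f 24 26 20
f 22 26 21
f 25 23 21
f 21 26 25
f 25 24 23
f 26 24 25
f 27 64 43
f 64 38 67
f 43 67 32
f 64 67 43
f 27 43 39
f 43 32 44
f 39 44 28
f 43 44 39
f 27 39 48
f 39 28 49
f 48 49 34
f 39 49 48
f 27 48 60
f 48 34 63
f 60 63 37
f 48 63 60
f 27 60 64
f 60 37 68
f 64 68 38
f 60 68 64
f 28 44 55
f 44 32 58
f 55 58 36
f 44 58 55
f 32 67 45
f 67 38 66
f 45 66 31
f 67 66 45
f 38 68 65
f 68 37 61
f 65 61 29
f 68 61 65
f 37 63 62
f 63 34 50
f 62 50 33
f 63 50 62
f 34 49 54
f 49 28 51
f 54 51 35
f 49 51 54
f 30 56 42
f 56 36 57
f 42 57 31
f 56 57 42
f 30 42 40
f 42 31 41
f 40 41 29
f 42 41 40
f 30 40 47
f 40 29 46
f 47 46 33
f 40 46 47
f 30 47 52
f 47 33 53
f 52 53 35
f 47 53 52
f 30 52 56
f 52 35 59
f 56 59 36
f 52 59 56
f 31 57 45
f 57 36 58
f 45 58 32
f 57 58 45
f 29 41 65
f 41 31 66
f 65 66 38
f 41 66 65
f 33 46 62
f 46 29 61
f 62 61 37
f 46 61 62
f 35 53 54
f 53 33 50
f 54 50 34
f 53 50 54
f 36 59 55
f 59 35 51
f 55 51 28
f 59 51 55
f 70 72 69
f 73 70 69
f 69 72 71
f 71 73 69
f 70 76 72
f 74 70 73
f 74 76 70
f 72 76 71
f 75 73 71
f 71 76 75
f 75 74 73
f 76 74 75



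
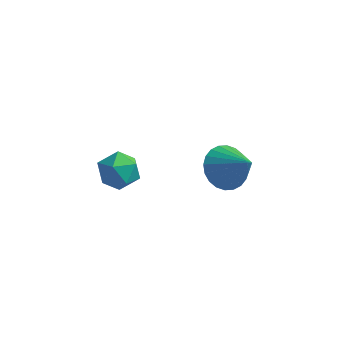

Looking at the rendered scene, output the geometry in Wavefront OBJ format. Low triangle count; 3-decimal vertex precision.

v -3.484 3.913 -1.483
v -2.735 4.57 -1.642
v -2.765 3.43 -0.098
v -2.016 4.087 -0.257
v -2.941 4.422 -0.029
v -3.385 4.72 -0.885
v -2.115 3.28 -0.855
v -2.559 3.578 -1.711
v -1.889 4.179 -1.255
v -2.399 4.885 -0.744
v -3.101 3.115 -0.996
v -3.611 3.821 -0.485
v 1.866 4.007 0.984
v 2.651 4.227 0.306
v 3.114 3.473 2.256
v 2.608 4.589 0.5
v 2.452 4.863 0.768
v 2.207 5.007 1.069
v 1.91 4.998 1.357
v 1.607 4.839 1.588
v 1.343 4.553 1.727
v 1.158 4.183 1.753
v 1.081 3.787 1.662
v 1.124 3.425 1.468
v 1.28 3.151 1.2
v 1.525 3.007 0.899
v 1.821 3.016 0.612
v 2.125 3.175 0.381
v 2.389 3.461 0.241
v 2.574 3.831 0.215
f 1 12 6
f 1 6 2
f 1 2 8
f 1 8 11
f 1 11 12
f 2 6 10
f 6 12 5
f 12 11 3
f 11 8 7
f 8 2 9
f 4 10 5
f 4 5 3
f 4 3 7
f 4 7 9
f 4 9 10
f 5 10 6
f 3 5 12
f 7 3 11
f 9 7 8
f 10 9 2
f 14 13 16
f 14 16 15
f 16 13 17
f 16 17 15
f 17 13 18
f 17 18 15
f 18 13 19
f 18 19 15
f 19 13 20
f 19 20 15
f 20 13 21
f 20 21 15
f 21 13 22
f 21 22 15
f 22 13 23
f 22 23 15
f 23 13 24
f 23 24 15
f 24 13 25
f 24 25 15
f 25 13 26
f 25 26 15
f 26 13 27
f 26 27 15
f 27 13 28
f 27 28 15
f 28 13 29
f 28 29 15
f 29 13 30
f 29 30 15
f 30 13 14
f 30 14 15



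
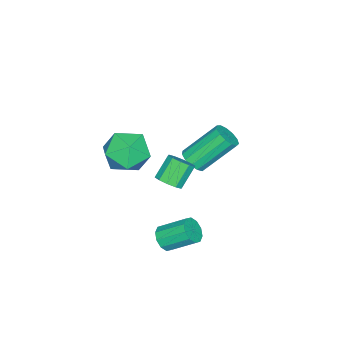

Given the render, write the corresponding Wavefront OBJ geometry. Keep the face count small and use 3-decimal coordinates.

v 1.74 0.333 3.637
v 2.725 -0.184 3.362
v 0.895 -1.316 3.718
v 1.88 -1.833 3.443
v 1.765 -1.326 4.464
v 2.287 -0.307 4.414
v 1.333 -1.193 2.666
v 1.855 -0.174 2.616
v 2.473 -1.128 2.762
v 2.74 -1.21 3.874
v 0.88 -0.29 3.206
v 1.147 -0.372 4.318
v 3.211 1.794 0.114
v 3.652 2.132 -0.183
v 3.329 3.265 0.629
v 2.889 2.926 0.926
v 3.317 2.175 -0.376
v 2.994 3.308 0.435
v 2.941 2.072 -0.382
v 2.618 3.205 0.429
v 2.669 1.863 -0.198
v 2.346 2.996 0.613
v 2.604 1.627 0.105
v 2.281 2.76 0.916
v 2.771 1.455 0.411
v 2.448 2.588 1.223
v 3.106 1.412 0.605
v 2.783 2.545 1.416
v 3.482 1.515 0.611
v 3.159 2.648 1.422
v 3.754 1.724 0.427
v 3.431 2.857 1.238
v 3.819 1.96 0.124
v 3.496 3.093 0.935
v -1.585 0.496 0.837
v -0.99 0.703 1.062
v -1.939 1.832 2.529
v -2.535 1.624 2.303
v -1.097 0.953 0.801
v -2.046 2.082 2.268
v -1.359 1.058 0.55
v -2.309 2.186 2.017
v -1.694 0.984 0.391
v -2.643 2.113 1.858
v -1.993 0.755 0.373
v -2.943 1.884 1.84
v -2.164 0.444 0.502
v -3.113 1.573 1.969
v -2.15 0.149 0.737
v -3.1 1.278 2.204
v -1.958 -0.035 1.004
v -2.907 1.093 2.471
v -1.647 -0.052 1.218
v -2.596 1.077 2.685
v -1.316 0.106 1.31
v -2.266 1.234 2.777
v -1.071 0.387 1.252
v -2.021 1.516 2.719
v 2.062 1.331 2.632
v 2.493 1.15 3.054
v 1.709 1.328 3.931
v 1.278 1.509 3.508
v 2.526 1.535 3.005
v 1.742 1.713 3.882
v 2.382 1.842 2.814
v 1.598 2.02 3.691
v 2.116 1.954 2.553
v 1.331 2.132 3.43
v 1.829 1.827 2.322
v 1.044 2.006 3.199
v 1.631 1.512 2.209
v 0.847 1.69 3.086
v 1.598 1.127 2.258
v 0.814 1.305 3.135
v 1.742 0.82 2.449
v 0.958 0.998 3.326
v 2.009 0.708 2.71
v 1.224 0.886 3.587
v 2.296 0.834 2.941
v 1.511 1.013 3.818
f 1 12 6
f 1 6 2
f 1 2 8
f 1 8 11
f 1 11 12
f 2 6 10
f 6 12 5
f 12 11 3
f 11 8 7
f 8 2 9
f 4 10 5
f 4 5 3
f 4 3 7
f 4 7 9
f 4 9 10
f 5 10 6
f 3 5 12
f 7 3 11
f 9 7 8
f 10 9 2
f 14 13 17
f 14 17 15
f 15 17 18
f 15 18 16
f 17 13 19
f 17 19 18
f 18 19 20
f 18 20 16
f 19 13 21
f 19 21 20
f 20 21 22
f 20 22 16
f 21 13 23
f 21 23 22
f 22 23 24
f 22 24 16
f 23 13 25
f 23 25 24
f 24 25 26
f 24 26 16
f 25 13 27
f 25 27 26
f 26 27 28
f 26 28 16
f 27 13 29
f 27 29 28
f 28 29 30
f 28 30 16
f 29 13 31
f 29 31 30
f 30 31 32
f 30 32 16
f 31 13 33
f 31 33 32
f 32 33 34
f 32 34 16
f 33 13 14
f 33 14 34
f 34 14 15
f 34 15 16
f 36 35 39
f 36 39 37
f 37 39 40
f 37 40 38
f 39 35 41
f 39 41 40
f 40 41 42
f 40 42 38
f 41 35 43
f 41 43 42
f 42 43 44
f 42 44 38
f 43 35 45
f 43 45 44
f 44 45 46
f 44 46 38
f 45 35 47
f 45 47 46
f 46 47 48
f 46 48 38
f 47 35 49
f 47 49 48
f 48 49 50
f 48 50 38
f 49 35 51
f 49 51 50
f 50 51 52
f 50 52 38
f 51 35 53
f 51 53 52
f 52 53 54
f 52 54 38
f 53 35 55
f 53 55 54
f 54 55 56
f 54 56 38
f 55 35 57
f 55 57 56
f 56 57 58
f 56 58 38
f 57 35 36
f 57 36 58
f 58 36 37
f 58 37 38
f 60 59 63
f 60 63 61
f 61 63 64
f 61 64 62
f 63 59 65
f 63 65 64
f 64 65 66
f 64 66 62
f 65 59 67
f 65 67 66
f 66 67 68
f 66 68 62
f 67 59 69
f 67 69 68
f 68 69 70
f 68 70 62
f 69 59 71
f 69 71 70
f 70 71 72
f 70 72 62
f 71 59 73
f 71 73 72
f 72 73 74
f 72 74 62
f 73 59 75
f 73 75 74
f 74 75 76
f 74 76 62
f 75 59 77
f 75 77 76
f 76 77 78
f 76 78 62
f 77 59 79
f 77 79 78
f 78 79 80
f 78 80 62
f 79 59 60
f 79 60 80
f 80 60 61
f 80 61 62



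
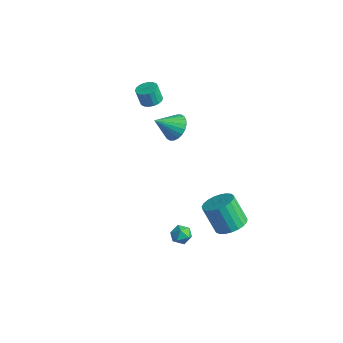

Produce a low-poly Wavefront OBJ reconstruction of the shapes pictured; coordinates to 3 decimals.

v 1.424 -0.1 -3.323
v 1.878 -0.183 -2.848
v 1.562 -1.117 -3.632
v 2.016 -1.2 -3.157
v 1.379 -1.12 -2.995
v 1.294 -0.492 -2.804
v 2.146 -0.808 -3.676
v 2.061 -0.18 -3.485
v 2.325 -0.621 -3.066
v 1.851 -0.813 -2.646
v 1.589 -0.487 -3.834
v 1.115 -0.679 -3.414
v -0.661 1.089 3.389
v -0.123 0.511 3
v -1.139 0.011 4.331
v 0.08 0.636 3.247
v 0.171 0.83 3.515
v 0.135 1.064 3.764
v -0.022 1.301 3.956
v -0.276 1.506 4.062
v -0.589 1.648 4.065
v -0.913 1.705 3.966
v -1.198 1.668 3.778
v -1.401 1.543 3.532
v -1.492 1.349 3.263
v -1.456 1.115 3.014
v -1.299 0.878 2.822
v -1.045 0.673 2.716
v -0.732 0.531 2.713
v -0.408 0.474 2.813
v 2.191 2.645 -4.305
v 3.023 2.785 -3.824
v 2.14 2.575 -2.235
v 1.309 2.435 -2.715
v 2.879 3.161 -3.854
v 1.996 2.951 -2.265
v 2.616 3.447 -3.962
v 1.733 3.237 -2.373
v 2.28 3.595 -4.13
v 1.397 3.385 -2.541
v 1.929 3.579 -4.327
v 1.046 3.368 -2.738
v 1.623 3.401 -4.521
v 0.74 3.191 -2.932
v 1.415 3.092 -4.677
v 0.532 2.882 -3.088
v 1.342 2.706 -4.769
v 0.459 2.496 -3.179
v 1.415 2.31 -4.78
v 0.532 2.1 -3.191
v 1.623 1.971 -4.709
v 0.74 1.761 -3.12
v 1.929 1.749 -4.569
v 1.046 1.539 -2.98
v 2.28 1.682 -4.382
v 1.397 1.472 -2.793
v 2.616 1.782 -4.183
v 1.733 1.572 -2.593
v 2.879 2.03 -4.004
v 1.996 1.82 -2.415
v 3.023 2.385 -3.877
v 2.14 2.175 -2.288
v -3.636 1.997 3.199
v -3.003 1.969 3.341
v -3.23 1.814 4.324
v -3.864 1.843 4.181
v -3.063 2.25 3.372
v -3.291 2.096 4.354
v -3.236 2.481 3.368
v -3.464 2.327 4.35
v -3.489 2.617 3.33
v -3.717 2.462 4.313
v -3.771 2.629 3.267
v -3.999 2.475 4.249
v -4.026 2.517 3.19
v -4.254 2.362 4.172
v -4.204 2.301 3.115
v -4.432 2.147 4.097
v -4.27 2.026 3.056
v -4.497 1.871 4.039
v -4.209 1.744 3.026
v -4.437 1.59 4.008
v -4.036 1.513 3.03
v -4.264 1.359 4.012
v -3.783 1.378 3.067
v -4.011 1.223 4.05
v -3.501 1.365 3.131
v -3.729 1.211 4.113
v -3.246 1.478 3.208
v -3.474 1.323 4.19
v -3.068 1.693 3.283
v -3.296 1.539 4.265
f 1 12 6
f 1 6 2
f 1 2 8
f 1 8 11
f 1 11 12
f 2 6 10
f 6 12 5
f 12 11 3
f 11 8 7
f 8 2 9
f 4 10 5
f 4 5 3
f 4 3 7
f 4 7 9
f 4 9 10
f 5 10 6
f 3 5 12
f 7 3 11
f 9 7 8
f 10 9 2
f 14 13 16
f 14 16 15
f 16 13 17
f 16 17 15
f 17 13 18
f 17 18 15
f 18 13 19
f 18 19 15
f 19 13 20
f 19 20 15
f 20 13 21
f 20 21 15
f 21 13 22
f 21 22 15
f 22 13 23
f 22 23 15
f 23 13 24
f 23 24 15
f 24 13 25
f 24 25 15
f 25 13 26
f 25 26 15
f 26 13 27
f 26 27 15
f 27 13 28
f 27 28 15
f 28 13 29
f 28 29 15
f 29 13 30
f 29 30 15
f 30 13 14
f 30 14 15
f 32 31 35
f 32 35 33
f 33 35 36
f 33 36 34
f 35 31 37
f 35 37 36
f 36 37 38
f 36 38 34
f 37 31 39
f 37 39 38
f 38 39 40
f 38 40 34
f 39 31 41
f 39 41 40
f 40 41 42
f 40 42 34
f 41 31 43
f 41 43 42
f 42 43 44
f 42 44 34
f 43 31 45
f 43 45 44
f 44 45 46
f 44 46 34
f 45 31 47
f 45 47 46
f 46 47 48
f 46 48 34
f 47 31 49
f 47 49 48
f 48 49 50
f 48 50 34
f 49 31 51
f 49 51 50
f 50 51 52
f 50 52 34
f 51 31 53
f 51 53 52
f 52 53 54
f 52 54 34
f 53 31 55
f 53 55 54
f 54 55 56
f 54 56 34
f 55 31 57
f 55 57 56
f 56 57 58
f 56 58 34
f 57 31 59
f 57 59 58
f 58 59 60
f 58 60 34
f 59 31 61
f 59 61 60
f 60 61 62
f 60 62 34
f 61 31 32
f 61 32 62
f 62 32 33
f 62 33 34
f 64 63 67
f 64 67 65
f 65 67 68
f 65 68 66
f 67 63 69
f 67 69 68
f 68 69 70
f 68 70 66
f 69 63 71
f 69 71 70
f 70 71 72
f 70 72 66
f 71 63 73
f 71 73 72
f 72 73 74
f 72 74 66
f 73 63 75
f 73 75 74
f 74 75 76
f 74 76 66
f 75 63 77
f 75 77 76
f 76 77 78
f 76 78 66
f 77 63 79
f 77 79 78
f 78 79 80
f 78 80 66
f 79 63 81
f 79 81 80
f 80 81 82
f 80 82 66
f 81 63 83
f 81 83 82
f 82 83 84
f 82 84 66
f 83 63 85
f 83 85 84
f 84 85 86
f 84 86 66
f 85 63 87
f 85 87 86
f 86 87 88
f 86 88 66
f 87 63 89
f 87 89 88
f 88 89 90
f 88 90 66
f 89 63 91
f 89 91 90
f 90 91 92
f 90 92 66
f 91 63 64
f 91 64 92
f 92 64 65
f 92 65 66



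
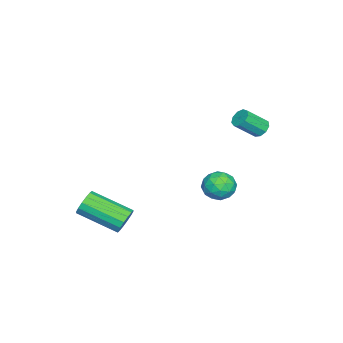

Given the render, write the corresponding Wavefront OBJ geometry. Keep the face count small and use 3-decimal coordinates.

v -2.399 2.135 -1.619
v -2.044 2.747 -2.055
v -1.316 2.073 -0.825
v -0.961 2.685 -1.261
v -1.621 2.845 -0.783
v -2.29 2.883 -1.274
v -1.07 1.937 -1.606
v -1.739 1.975 -2.097
v -1.223 2.624 -2.047
v -1.563 3.185 -1.539
v -1.797 1.635 -1.341
v -2.137 2.196 -0.833
v -2.316 2.446 -1.907
v -1.044 2.374 -0.973
v -1.431 2.468 -0.692
v -1.223 2.827 -0.949
v -2.461 2.527 -1.447
v -2.253 2.886 -1.704
v -2.004 2.944 -0.956
v -1.107 1.934 -1.176
v -0.899 2.293 -1.433
v -2.137 1.993 -1.931
v -1.929 2.352 -2.188
v -1.356 1.876 -1.924
v -1.625 2.734 -2.159
v -0.989 2.697 -1.692
v -1.052 2.258 -1.895
v -1.446 2.28 -2.183
v -1.825 3.063 -1.859
v -1.189 3.027 -1.393
v -1.577 3.121 -1.112
v -1.97 3.144 -1.4
v -1.343 2.991 -1.855
v -2.171 1.793 -1.487
v -1.535 1.757 -1.021
v -1.39 1.676 -1.48
v -1.783 1.699 -1.768
v -2.371 2.123 -1.188
v -1.735 2.086 -0.721
v -1.914 2.54 -0.697
v -2.308 2.562 -0.985
v -2.017 1.829 -1.025
v 3.023 -0.239 -1.301
v 3.33 -0.022 -0.759
v 3.265 -1.884 0.023
v 2.957 -2.101 -0.519
v 2.997 0.017 -0.693
v 2.932 -1.845 0.089
v 2.671 -0.013 -0.79
v 2.606 -1.874 -0.009
v 2.439 -0.103 -1.024
v 2.374 -1.964 -0.243
v 2.364 -0.229 -1.332
v 2.298 -2.091 -0.551
v 2.465 -0.359 -1.632
v 2.399 -2.22 -0.851
v 2.715 -0.456 -1.843
v 2.65 -2.318 -1.061
v 3.048 -0.495 -1.909
v 2.983 -2.357 -1.127
v 3.374 -0.466 -1.811
v 3.309 -2.327 -1.03
v 3.606 -0.376 -1.577
v 3.541 -2.237 -0.796
v 3.682 -0.249 -1.269
v 3.616 -2.111 -0.488
v 3.581 -0.12 -0.969
v 3.515 -1.981 -0.188
v -1.312 4.339 2.755
v -0.938 4.667 2.809
v -0.375 3.888 3.639
v -0.748 3.561 3.585
v -1.184 4.732 3.037
v -0.621 3.954 3.867
v -1.49 4.613 3.133
v -0.927 3.835 3.963
v -1.713 4.366 3.052
v -1.15 3.588 3.883
v -1.747 4.107 2.832
v -1.184 3.328 3.663
v -1.578 3.956 2.576
v -1.015 3.177 3.407
v -1.284 3.984 2.404
v -0.721 3.206 3.234
v -1.003 4.179 2.395
v -0.44 3.401 3.226
v -0.866 4.449 2.555
v -0.303 3.67 3.386
f 1 38 17
f 38 12 41
f 17 41 6
f 38 41 17
f 1 17 13
f 17 6 18
f 13 18 2
f 17 18 13
f 1 13 22
f 13 2 23
f 22 23 8
f 13 23 22
f 1 22 34
f 22 8 37
f 34 37 11
f 22 37 34
f 1 34 38
f 34 11 42
f 38 42 12
f 34 42 38
f 2 18 29
f 18 6 32
f 29 32 10
f 18 32 29
f 6 41 19
f 41 12 40
f 19 40 5
f 41 40 19
f 12 42 39
f 42 11 35
f 39 35 3
f 42 35 39
f 11 37 36
f 37 8 24
f 36 24 7
f 37 24 36
f 8 23 28
f 23 2 25
f 28 25 9
f 23 25 28
f 4 30 16
f 30 10 31
f 16 31 5
f 30 31 16
f 4 16 14
f 16 5 15
f 14 15 3
f 16 15 14
f 4 14 21
f 14 3 20
f 21 20 7
f 14 20 21
f 4 21 26
f 21 7 27
f 26 27 9
f 21 27 26
f 4 26 30
f 26 9 33
f 30 33 10
f 26 33 30
f 5 31 19
f 31 10 32
f 19 32 6
f 31 32 19
f 3 15 39
f 15 5 40
f 39 40 12
f 15 40 39
f 7 20 36
f 20 3 35
f 36 35 11
f 20 35 36
f 9 27 28
f 27 7 24
f 28 24 8
f 27 24 28
f 10 33 29
f 33 9 25
f 29 25 2
f 33 25 29
f 44 43 47
f 44 47 45
f 45 47 48
f 45 48 46
f 47 43 49
f 47 49 48
f 48 49 50
f 48 50 46
f 49 43 51
f 49 51 50
f 50 51 52
f 50 52 46
f 51 43 53
f 51 53 52
f 52 53 54
f 52 54 46
f 53 43 55
f 53 55 54
f 54 55 56
f 54 56 46
f 55 43 57
f 55 57 56
f 56 57 58
f 56 58 46
f 57 43 59
f 57 59 58
f 58 59 60
f 58 60 46
f 59 43 61
f 59 61 60
f 60 61 62
f 60 62 46
f 61 43 63
f 61 63 62
f 62 63 64
f 62 64 46
f 63 43 65
f 63 65 64
f 64 65 66
f 64 66 46
f 65 43 67
f 65 67 66
f 66 67 68
f 66 68 46
f 67 43 44
f 67 44 68
f 68 44 45
f 68 45 46
f 70 69 73
f 70 73 71
f 71 73 74
f 71 74 72
f 73 69 75
f 73 75 74
f 74 75 76
f 74 76 72
f 75 69 77
f 75 77 76
f 76 77 78
f 76 78 72
f 77 69 79
f 77 79 78
f 78 79 80
f 78 80 72
f 79 69 81
f 79 81 80
f 80 81 82
f 80 82 72
f 81 69 83
f 81 83 82
f 82 83 84
f 82 84 72
f 83 69 85
f 83 85 84
f 84 85 86
f 84 86 72
f 85 69 87
f 85 87 86
f 86 87 88
f 86 88 72
f 87 69 70
f 87 70 88
f 88 70 71
f 88 71 72



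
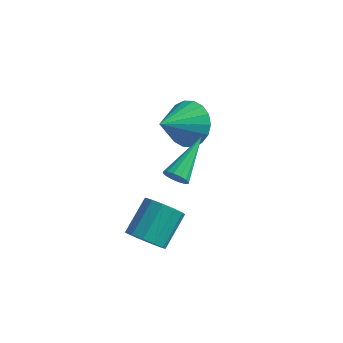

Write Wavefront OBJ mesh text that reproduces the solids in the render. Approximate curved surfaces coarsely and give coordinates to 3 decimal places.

v 1.66 2.941 1.598
v 2.059 3.373 2.516
v 1.12 1.519 2.502
v 1.603 3.541 2.506
v 1.159 3.589 2.317
v 0.814 3.509 1.986
v 0.637 3.317 1.577
v 0.662 3.05 1.173
v 0.885 2.762 0.853
v 1.262 2.509 0.68
v 1.717 2.342 0.689
v 2.161 2.293 0.878
v 2.506 2.373 1.21
v 2.683 2.566 1.618
v 2.658 2.832 2.023
v 2.435 3.121 2.343
v 2.351 -2.183 -0.931
v 2.951 -2.581 -0.499
v 3.109 -1.255 0.504
v 2.509 -0.857 0.071
v 3.171 -2.346 -0.845
v 3.328 -1.019 0.157
v 3.13 -2.058 -1.219
v 3.288 -0.732 -0.217
v 2.843 -1.81 -1.502
v 3 -0.484 -0.499
v 2.399 -1.681 -1.603
v 2.556 -0.355 -0.601
v 1.94 -1.711 -1.491
v 2.097 -0.385 -0.489
v 1.611 -1.891 -1.201
v 1.769 -0.565 -0.199
v 1.518 -2.164 -0.826
v 1.676 -0.837 0.176
v 1.689 -2.443 -0.484
v 1.847 -1.116 0.518
v 2.07 -2.639 -0.284
v 2.228 -1.313 0.719
v 2.541 -2.691 -0.289
v 2.698 -1.364 0.713
v 3.524 -1.992 3.167
v 3.969 -1.887 2.899
v 3.676 -0.168 4.133
v 3.766 -1.788 2.742
v 3.499 -1.743 2.7
v 3.238 -1.765 2.783
v 3.054 -1.848 2.968
v 2.996 -1.97 3.207
v 3.079 -2.097 3.435
v 3.282 -2.197 3.592
v 3.549 -2.242 3.634
v 3.81 -2.219 3.551
v 3.994 -2.137 3.366
v 4.052 -2.015 3.127
f 2 1 4
f 2 4 3
f 4 1 5
f 4 5 3
f 5 1 6
f 5 6 3
f 6 1 7
f 6 7 3
f 7 1 8
f 7 8 3
f 8 1 9
f 8 9 3
f 9 1 10
f 9 10 3
f 10 1 11
f 10 11 3
f 11 1 12
f 11 12 3
f 12 1 13
f 12 13 3
f 13 1 14
f 13 14 3
f 14 1 15
f 14 15 3
f 15 1 16
f 15 16 3
f 16 1 2
f 16 2 3
f 18 17 21
f 18 21 19
f 19 21 22
f 19 22 20
f 21 17 23
f 21 23 22
f 22 23 24
f 22 24 20
f 23 17 25
f 23 25 24
f 24 25 26
f 24 26 20
f 25 17 27
f 25 27 26
f 26 27 28
f 26 28 20
f 27 17 29
f 27 29 28
f 28 29 30
f 28 30 20
f 29 17 31
f 29 31 30
f 30 31 32
f 30 32 20
f 31 17 33
f 31 33 32
f 32 33 34
f 32 34 20
f 33 17 35
f 33 35 34
f 34 35 36
f 34 36 20
f 35 17 37
f 35 37 36
f 36 37 38
f 36 38 20
f 37 17 39
f 37 39 38
f 38 39 40
f 38 40 20
f 39 17 18
f 39 18 40
f 40 18 19
f 40 19 20
f 42 41 44
f 42 44 43
f 44 41 45
f 44 45 43
f 45 41 46
f 45 46 43
f 46 41 47
f 46 47 43
f 47 41 48
f 47 48 43
f 48 41 49
f 48 49 43
f 49 41 50
f 49 50 43
f 50 41 51
f 50 51 43
f 51 41 52
f 51 52 43
f 52 41 53
f 52 53 43
f 53 41 54
f 53 54 43
f 54 41 42
f 54 42 43



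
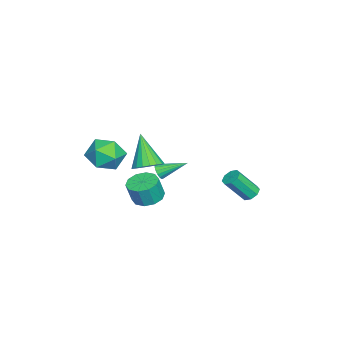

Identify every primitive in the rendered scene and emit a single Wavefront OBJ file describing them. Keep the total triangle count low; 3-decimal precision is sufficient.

v -0.282 3.906 -2.011
v 0.287 4.027 -2.112
v 0.75 3.015 -0.71
v 0.182 2.894 -0.609
v 0.094 4.325 -1.833
v 0.557 3.313 -0.431
v -0.319 4.377 -1.658
v 0.144 3.365 -0.256
v -0.71 4.154 -1.69
v -0.247 3.142 -0.288
v -0.85 3.785 -1.91
v -0.387 2.773 -0.508
v -0.657 3.487 -2.189
v -0.194 2.475 -0.787
v -0.244 3.435 -2.364
v 0.219 2.423 -0.962
v 0.147 3.658 -2.332
v 0.61 2.646 -0.93
v 1.259 -1.345 0.292
v 1.782 -2.064 0.331
v 0.201 -2.015 2.088
v 1.981 -1.799 0.548
v 2.037 -1.444 0.714
v 1.939 -1.069 0.796
v 1.707 -0.749 0.779
v 1.386 -0.546 0.665
v 1.04 -0.502 0.477
v 0.737 -0.625 0.253
v 0.538 -0.89 0.036
v 0.482 -1.246 -0.129
v 0.58 -1.62 -0.212
v 0.812 -1.941 -0.194
v 1.133 -2.143 -0.081
v 1.479 -2.187 0.107
v -2.165 -1.584 -2.244
v -2.013 -1.337 -2.7
v -2.435 -0.036 -1.496
v -2.268 -1.368 -2.728
v -2.499 -1.448 -2.646
v -2.654 -1.559 -2.471
v -2.696 -1.676 -2.245
v -2.617 -1.772 -2.018
v -2.434 -1.825 -1.843
v -2.19 -1.822 -1.76
v -1.939 -1.765 -1.788
v -1.74 -1.666 -1.92
v -1.639 -1.548 -2.127
v -1.657 -1.439 -2.36
v -1.792 -1.362 -2.567
v 0.437 -1.549 -2.611
v 1.188 -1.02 -2.67
v 1.474 -1.283 -1.388
v 0.723 -1.811 -1.329
v 0.754 -0.691 -2.506
v 1.04 -0.954 -1.224
v 0.199 -0.69 -2.382
v 0.485 -0.953 -1.1
v -0.265 -1.016 -2.346
v 0.021 -1.279 -1.063
v -0.461 -1.546 -2.411
v -0.175 -1.809 -1.128
v -0.314 -2.077 -2.552
v -0.028 -2.34 -1.27
v 0.12 -2.406 -2.716
v 0.406 -2.669 -1.434
v 0.675 -2.407 -2.84
v 0.961 -2.67 -1.558
v 1.139 -2.081 -2.877
v 1.425 -2.344 -1.594
v 1.335 -1.551 -2.812
v 1.621 -1.814 -1.529
v 1.611 -2.383 1.347
v 2.732 -2.719 1.553
v 1.108 -4.221 1.087
v 2.229 -4.557 1.293
v 1.569 -4.117 2.177
v 1.879 -2.982 2.338
v 1.961 -3.958 0.302
v 2.271 -2.823 0.463
v 2.948 -3.693 0.907
v 2.706 -3.791 2.066
v 1.134 -3.149 0.574
v 0.892 -3.247 1.733
f 2 1 5
f 2 5 3
f 3 5 6
f 3 6 4
f 5 1 7
f 5 7 6
f 6 7 8
f 6 8 4
f 7 1 9
f 7 9 8
f 8 9 10
f 8 10 4
f 9 1 11
f 9 11 10
f 10 11 12
f 10 12 4
f 11 1 13
f 11 13 12
f 12 13 14
f 12 14 4
f 13 1 15
f 13 15 14
f 14 15 16
f 14 16 4
f 15 1 17
f 15 17 16
f 16 17 18
f 16 18 4
f 17 1 2
f 17 2 18
f 18 2 3
f 18 3 4
f 20 19 22
f 20 22 21
f 22 19 23
f 22 23 21
f 23 19 24
f 23 24 21
f 24 19 25
f 24 25 21
f 25 19 26
f 25 26 21
f 26 19 27
f 26 27 21
f 27 19 28
f 27 28 21
f 28 19 29
f 28 29 21
f 29 19 30
f 29 30 21
f 30 19 31
f 30 31 21
f 31 19 32
f 31 32 21
f 32 19 33
f 32 33 21
f 33 19 34
f 33 34 21
f 34 19 20
f 34 20 21
f 36 35 38
f 36 38 37
f 38 35 39
f 38 39 37
f 39 35 40
f 39 40 37
f 40 35 41
f 40 41 37
f 41 35 42
f 41 42 37
f 42 35 43
f 42 43 37
f 43 35 44
f 43 44 37
f 44 35 45
f 44 45 37
f 45 35 46
f 45 46 37
f 46 35 47
f 46 47 37
f 47 35 48
f 47 48 37
f 48 35 49
f 48 49 37
f 49 35 36
f 49 36 37
f 51 50 54
f 51 54 52
f 52 54 55
f 52 55 53
f 54 50 56
f 54 56 55
f 55 56 57
f 55 57 53
f 56 50 58
f 56 58 57
f 57 58 59
f 57 59 53
f 58 50 60
f 58 60 59
f 59 60 61
f 59 61 53
f 60 50 62
f 60 62 61
f 61 62 63
f 61 63 53
f 62 50 64
f 62 64 63
f 63 64 65
f 63 65 53
f 64 50 66
f 64 66 65
f 65 66 67
f 65 67 53
f 66 50 68
f 66 68 67
f 67 68 69
f 67 69 53
f 68 50 70
f 68 70 69
f 69 70 71
f 69 71 53
f 70 50 51
f 70 51 71
f 71 51 52
f 71 52 53
f 72 83 77
f 72 77 73
f 72 73 79
f 72 79 82
f 72 82 83
f 73 77 81
f 77 83 76
f 83 82 74
f 82 79 78
f 79 73 80
f 75 81 76
f 75 76 74
f 75 74 78
f 75 78 80
f 75 80 81
f 76 81 77
f 74 76 83
f 78 74 82
f 80 78 79
f 81 80 73

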